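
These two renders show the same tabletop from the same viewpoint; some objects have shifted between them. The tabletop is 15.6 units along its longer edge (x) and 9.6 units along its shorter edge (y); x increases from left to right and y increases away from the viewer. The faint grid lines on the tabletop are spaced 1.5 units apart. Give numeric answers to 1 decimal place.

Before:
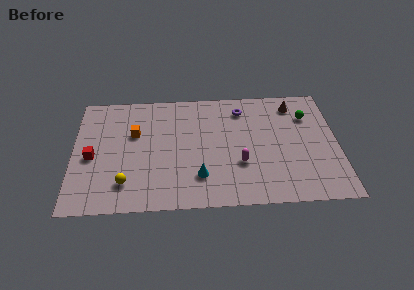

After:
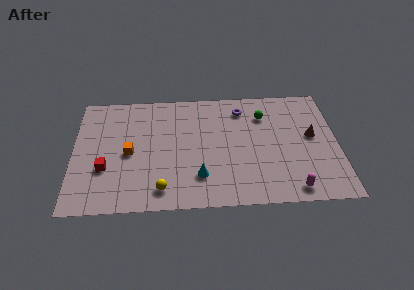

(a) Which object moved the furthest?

the magenta capsule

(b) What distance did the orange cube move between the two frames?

1.6

The orange cube moved from about (3.6, 6.1) to (3.3, 4.5), a distance of √(0.3² + 1.6²) ≈ 1.6.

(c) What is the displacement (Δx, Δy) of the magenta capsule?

(3.0, -2.2)

The magenta capsule started near (9.8, 3.3) and ended near (12.8, 1.1).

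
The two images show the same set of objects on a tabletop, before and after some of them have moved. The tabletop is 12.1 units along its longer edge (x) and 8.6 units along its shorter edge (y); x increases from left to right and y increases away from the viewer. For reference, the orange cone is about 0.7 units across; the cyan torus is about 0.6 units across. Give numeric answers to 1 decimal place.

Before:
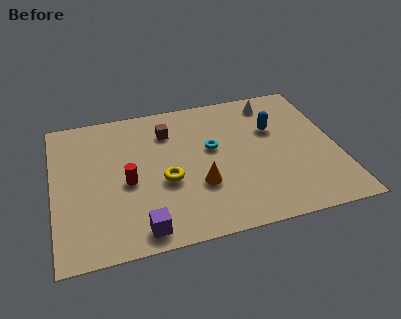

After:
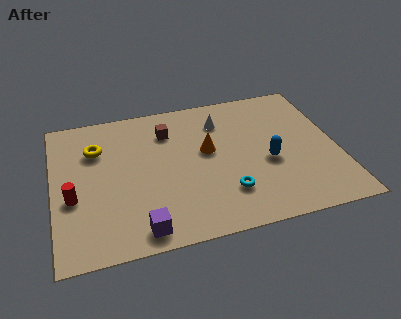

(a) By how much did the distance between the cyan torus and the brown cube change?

+2.5

Before: roughly 2.3 units apart; after: 4.8. That's 2.5 units further apart.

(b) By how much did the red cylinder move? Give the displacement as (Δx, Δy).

(-2.3, -0.4)

From the two frames, the red cylinder sits at roughly (3.1, 3.8) before and (0.8, 3.4) after.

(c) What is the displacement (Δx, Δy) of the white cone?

(-2.3, -0.7)

From the two frames, the white cone sits at roughly (9.6, 7.3) before and (7.3, 6.6) after.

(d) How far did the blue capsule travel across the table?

2.0

The blue capsule was near (9.5, 5.6) before and (9.1, 3.6) after, so it travelled √(0.4² + 2.0²) ≈ 2.0 units.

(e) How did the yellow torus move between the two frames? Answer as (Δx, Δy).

(-2.8, 2.6)

From the two frames, the yellow torus sits at roughly (4.7, 3.5) before and (1.9, 6.1) after.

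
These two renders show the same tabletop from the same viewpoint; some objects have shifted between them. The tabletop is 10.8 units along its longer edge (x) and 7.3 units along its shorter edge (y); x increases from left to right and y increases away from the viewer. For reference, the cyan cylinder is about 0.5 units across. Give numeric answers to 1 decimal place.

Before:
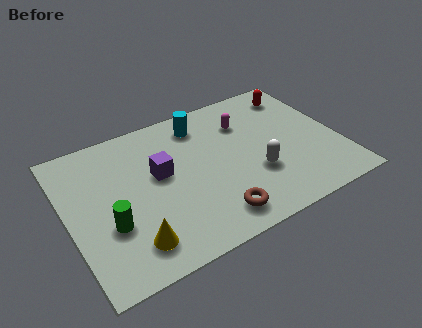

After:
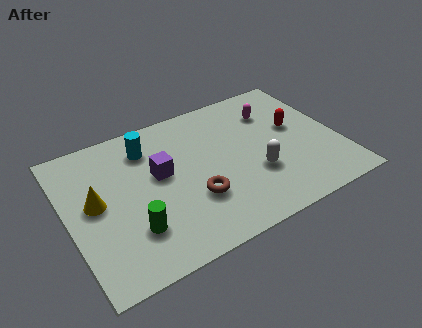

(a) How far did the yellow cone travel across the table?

2.7

The yellow cone moved from about (2.2, 1.4) to (1.1, 3.9), a distance of √(1.1² + 2.5²) ≈ 2.7.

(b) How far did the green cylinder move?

1.0

The green cylinder was near (1.5, 2.6) before and (2.3, 2.0) after, so it travelled √(0.8² + 0.6²) ≈ 1.0 units.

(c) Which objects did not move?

the white capsule and the purple cube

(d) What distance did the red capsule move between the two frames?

1.8

From (9.6, 6.0) to (9.2, 4.2), the red capsule covered √(0.4² + 1.8²) ≈ 1.8 units.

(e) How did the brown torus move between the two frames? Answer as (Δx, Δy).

(-0.6, 1.2)

From the two frames, the brown torus sits at roughly (5.4, 1.2) before and (4.8, 2.4) after.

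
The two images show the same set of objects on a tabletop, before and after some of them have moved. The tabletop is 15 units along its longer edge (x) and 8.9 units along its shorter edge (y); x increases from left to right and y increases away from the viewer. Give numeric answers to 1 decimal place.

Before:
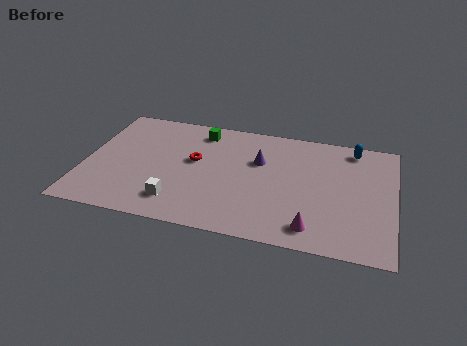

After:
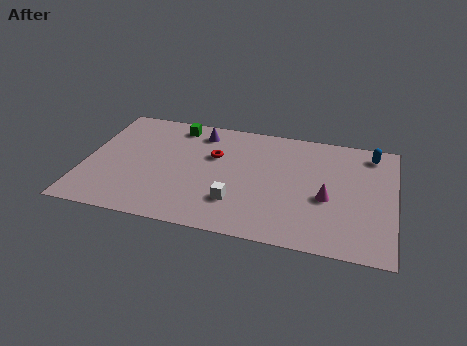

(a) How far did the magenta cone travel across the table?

2.4

From (11.2, 1.4) to (11.8, 3.7), the magenta cone covered √(0.6² + 2.3²) ≈ 2.4 units.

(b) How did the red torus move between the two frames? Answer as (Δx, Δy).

(0.9, 0.6)

The red torus started near (5.3, 5.1) and ended near (6.2, 5.7).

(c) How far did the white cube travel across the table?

2.9

From (4.7, 1.8) to (7.5, 2.4), the white cube covered √(2.8² + 0.6²) ≈ 2.9 units.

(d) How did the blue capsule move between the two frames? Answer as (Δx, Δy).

(0.9, -0.2)

From the two frames, the blue capsule sits at roughly (12.9, 7.8) before and (13.8, 7.6) after.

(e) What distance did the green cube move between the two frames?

1.2

From (5.4, 7.5) to (4.2, 7.7), the green cube covered √(1.2² + 0.2²) ≈ 1.2 units.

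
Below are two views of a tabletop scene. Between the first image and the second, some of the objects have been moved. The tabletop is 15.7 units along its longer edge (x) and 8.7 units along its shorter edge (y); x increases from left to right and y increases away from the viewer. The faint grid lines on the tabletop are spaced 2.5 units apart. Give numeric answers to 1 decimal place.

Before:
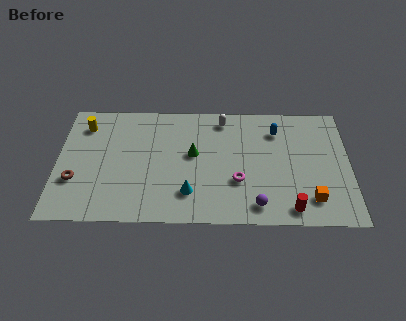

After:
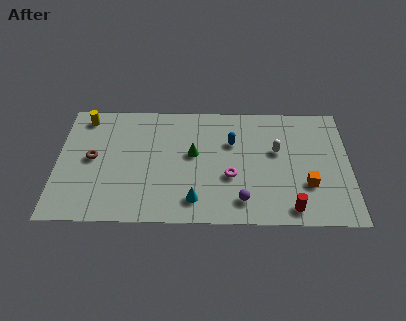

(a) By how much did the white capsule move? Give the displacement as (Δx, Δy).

(2.9, -2.3)

From the two frames, the white capsule sits at roughly (8.9, 7.5) before and (11.8, 5.2) after.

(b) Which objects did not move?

the green cone and the red cylinder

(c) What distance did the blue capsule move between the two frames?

2.6

From (11.8, 6.7) to (9.4, 5.8), the blue capsule covered √(2.4² + 0.9²) ≈ 2.6 units.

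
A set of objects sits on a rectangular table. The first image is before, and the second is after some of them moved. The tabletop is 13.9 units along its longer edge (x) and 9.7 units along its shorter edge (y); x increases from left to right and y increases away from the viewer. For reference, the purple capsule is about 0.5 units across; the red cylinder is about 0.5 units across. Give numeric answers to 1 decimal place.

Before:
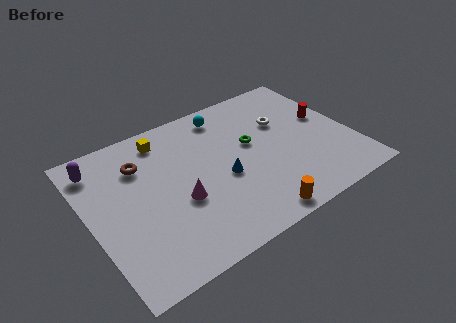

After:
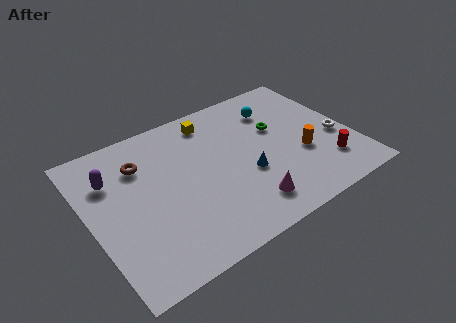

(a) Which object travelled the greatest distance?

the orange cylinder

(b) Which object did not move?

the brown torus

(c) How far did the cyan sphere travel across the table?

2.8

From (7.8, 8.3) to (10.4, 7.4), the cyan sphere covered √(2.6² + 0.9²) ≈ 2.8 units.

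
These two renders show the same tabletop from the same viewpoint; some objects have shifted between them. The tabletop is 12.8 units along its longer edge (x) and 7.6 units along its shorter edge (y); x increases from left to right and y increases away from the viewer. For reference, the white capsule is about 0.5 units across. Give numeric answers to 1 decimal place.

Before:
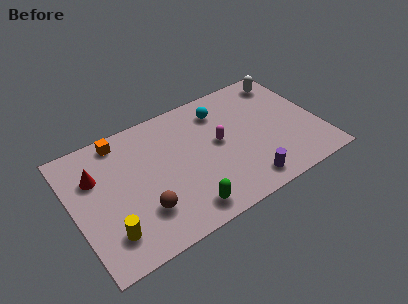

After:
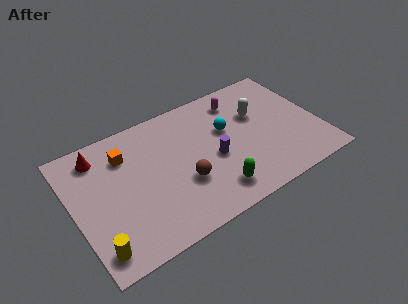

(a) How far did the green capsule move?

1.6

From (5.3, 1.1) to (6.9, 1.4), the green capsule covered √(1.6² + 0.3²) ≈ 1.6 units.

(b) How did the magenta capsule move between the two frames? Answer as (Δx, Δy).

(1.4, 2.1)

The magenta capsule started near (7.6, 4.1) and ended near (9.0, 6.2).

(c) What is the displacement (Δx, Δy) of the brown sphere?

(2.2, 0.6)

The brown sphere was at about (3.3, 2.1) and moved to about (5.5, 2.7).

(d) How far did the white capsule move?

2.3

From (11.6, 6.4) to (9.8, 4.9), the white capsule covered √(1.8² + 1.5²) ≈ 2.3 units.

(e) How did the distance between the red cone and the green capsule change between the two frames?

+1.5

They were about 5.7 units apart before and 7.2 after — 1.5 units further apart.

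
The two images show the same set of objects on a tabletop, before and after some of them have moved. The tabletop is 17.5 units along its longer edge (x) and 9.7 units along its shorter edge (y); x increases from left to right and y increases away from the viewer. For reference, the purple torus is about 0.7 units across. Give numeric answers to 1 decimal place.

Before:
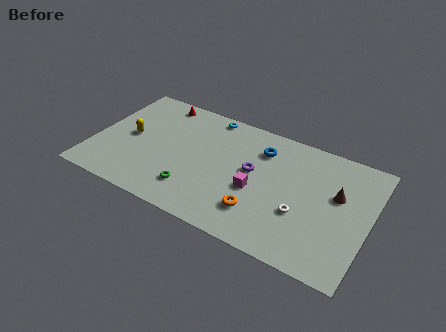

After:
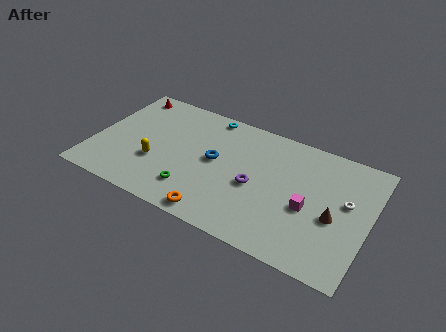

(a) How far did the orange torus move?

2.9

The orange torus was near (10.9, 2.4) before and (8.4, 1.0) after, so it travelled √(2.5² + 1.4²) ≈ 2.9 units.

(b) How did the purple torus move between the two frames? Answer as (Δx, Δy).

(0.3, -1.1)

From the two frames, the purple torus sits at roughly (10.1, 5.4) before and (10.4, 4.3) after.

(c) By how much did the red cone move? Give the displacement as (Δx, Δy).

(-2.1, -0.1)

From the two frames, the red cone sits at roughly (3.5, 8.6) before and (1.4, 8.5) after.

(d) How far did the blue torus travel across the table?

3.5

From (10.4, 7.4) to (7.7, 5.2), the blue torus covered √(2.7² + 2.2²) ≈ 3.5 units.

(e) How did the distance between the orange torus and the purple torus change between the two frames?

+0.8

Before: roughly 3.1 units apart; after: 3.9. That's 0.8 units further apart.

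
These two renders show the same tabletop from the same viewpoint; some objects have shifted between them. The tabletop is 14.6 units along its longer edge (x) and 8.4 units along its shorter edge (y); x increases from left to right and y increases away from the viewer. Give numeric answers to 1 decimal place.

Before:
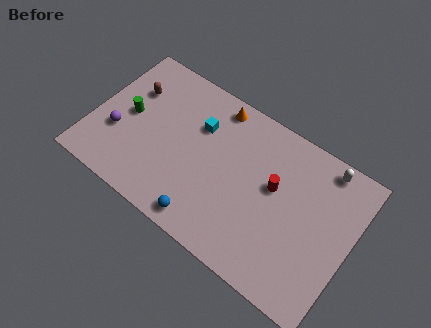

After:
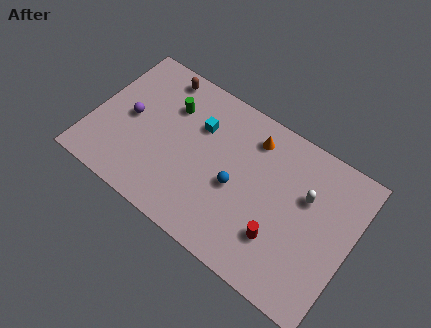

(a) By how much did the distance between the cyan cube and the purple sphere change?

-1.0

Before: roughly 5.0 units apart; after: 4.0. That's 1.0 units closer together.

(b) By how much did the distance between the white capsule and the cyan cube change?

-0.9

Before: roughly 7.1 units apart; after: 6.2. That's 0.9 units closer together.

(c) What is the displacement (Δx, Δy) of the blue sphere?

(1.2, 2.7)

From the two frames, the blue sphere sits at roughly (7.0, 1.0) before and (8.2, 3.7) after.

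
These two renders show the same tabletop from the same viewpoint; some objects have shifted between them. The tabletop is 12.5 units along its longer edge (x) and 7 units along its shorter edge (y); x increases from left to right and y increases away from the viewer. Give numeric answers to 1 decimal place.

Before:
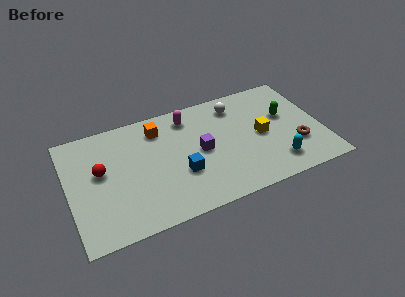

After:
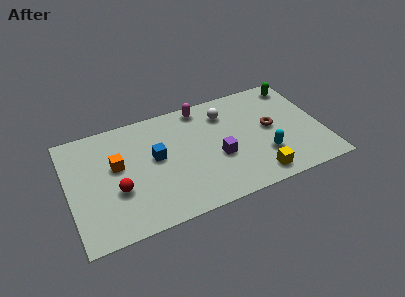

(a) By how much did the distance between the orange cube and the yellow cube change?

+1.9

They were about 5.4 units apart before and 7.3 after — 1.9 units further apart.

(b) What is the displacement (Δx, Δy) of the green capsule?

(0.8, 1.8)

The green capsule started near (10.8, 4.2) and ended near (11.6, 6.0).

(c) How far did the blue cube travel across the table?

1.8

The blue cube moved from about (5.4, 2.5) to (4.3, 3.9), a distance of √(1.1² + 1.4²) ≈ 1.8.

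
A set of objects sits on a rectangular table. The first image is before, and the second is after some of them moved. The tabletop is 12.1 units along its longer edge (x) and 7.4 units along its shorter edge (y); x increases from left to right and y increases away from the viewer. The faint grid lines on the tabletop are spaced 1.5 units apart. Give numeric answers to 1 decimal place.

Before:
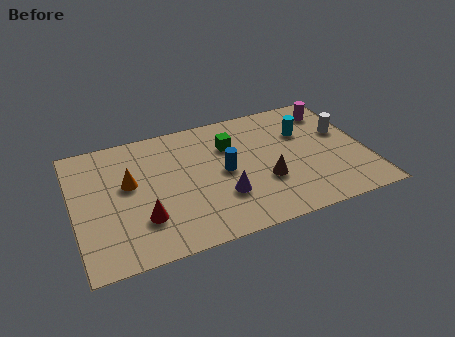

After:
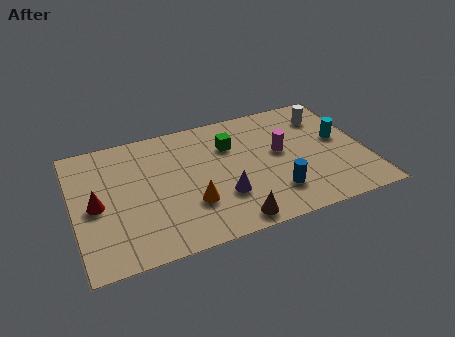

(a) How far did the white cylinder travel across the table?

1.3

The white cylinder was near (11.3, 4.5) before and (10.7, 5.7) after, so it travelled √(0.6² + 1.2²) ≈ 1.3 units.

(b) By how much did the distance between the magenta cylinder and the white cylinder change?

+1.1

They were about 1.5 units apart before and 2.6 after — 1.1 units further apart.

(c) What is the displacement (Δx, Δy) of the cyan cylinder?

(1.4, -0.9)

From the two frames, the cyan cylinder sits at roughly (9.7, 5.0) before and (11.1, 4.1) after.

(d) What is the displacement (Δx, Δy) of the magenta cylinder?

(-2.4, -1.9)

The magenta cylinder started near (11.0, 6.0) and ended near (8.6, 4.1).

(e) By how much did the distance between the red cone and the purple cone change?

+1.9

They were about 3.3 units apart before and 5.2 after — 1.9 units further apart.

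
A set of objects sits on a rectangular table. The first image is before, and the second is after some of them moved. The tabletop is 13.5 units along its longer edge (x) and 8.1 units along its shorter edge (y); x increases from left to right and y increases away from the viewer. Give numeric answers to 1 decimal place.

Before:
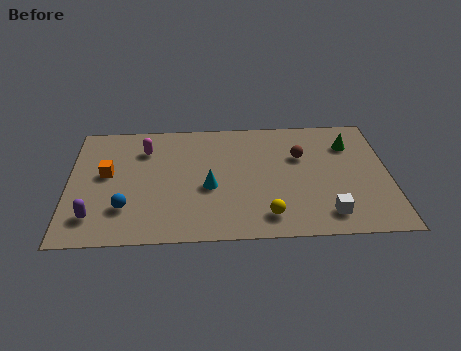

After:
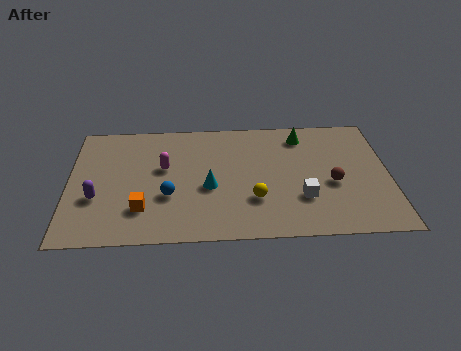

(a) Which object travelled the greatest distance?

the orange cube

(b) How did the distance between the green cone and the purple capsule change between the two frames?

-2.1

They were about 11.6 units apart before and 9.5 after — 2.1 units closer together.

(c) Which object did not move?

the cyan cone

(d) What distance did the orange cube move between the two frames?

2.8

The orange cube was near (1.6, 4.5) before and (3.1, 2.1) after, so it travelled √(1.5² + 2.4²) ≈ 2.8 units.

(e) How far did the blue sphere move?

1.9

The blue sphere moved from about (2.4, 2.2) to (4.2, 2.9), a distance of √(1.8² + 0.7²) ≈ 1.9.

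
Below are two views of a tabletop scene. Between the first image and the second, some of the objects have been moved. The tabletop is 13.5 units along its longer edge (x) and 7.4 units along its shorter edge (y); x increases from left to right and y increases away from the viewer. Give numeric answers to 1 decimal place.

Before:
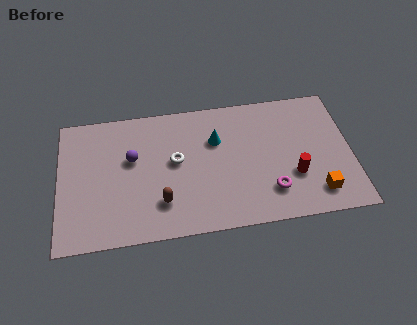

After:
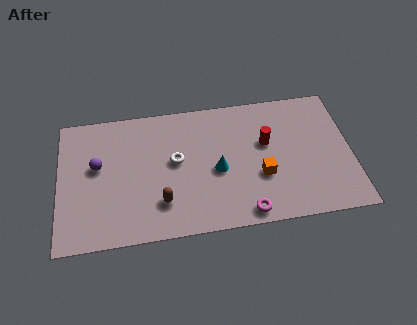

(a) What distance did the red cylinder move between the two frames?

2.3

From (10.8, 2.5) to (9.6, 4.5), the red cylinder covered √(1.2² + 2.0²) ≈ 2.3 units.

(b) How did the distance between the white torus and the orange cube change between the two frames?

-2.8

The distance was about 6.9 in the first image and 4.1 in the second, so they moved 2.8 units closer together.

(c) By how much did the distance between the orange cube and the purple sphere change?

-1.3

They were about 9.0 units apart before and 7.7 after — 1.3 units closer together.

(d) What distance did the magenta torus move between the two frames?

1.6

The magenta torus moved from about (9.7, 1.8) to (8.5, 0.8), a distance of √(1.2² + 1.0²) ≈ 1.6.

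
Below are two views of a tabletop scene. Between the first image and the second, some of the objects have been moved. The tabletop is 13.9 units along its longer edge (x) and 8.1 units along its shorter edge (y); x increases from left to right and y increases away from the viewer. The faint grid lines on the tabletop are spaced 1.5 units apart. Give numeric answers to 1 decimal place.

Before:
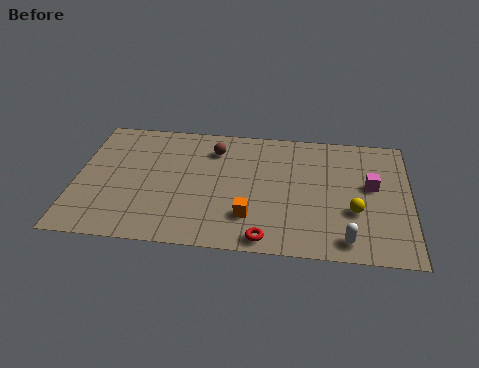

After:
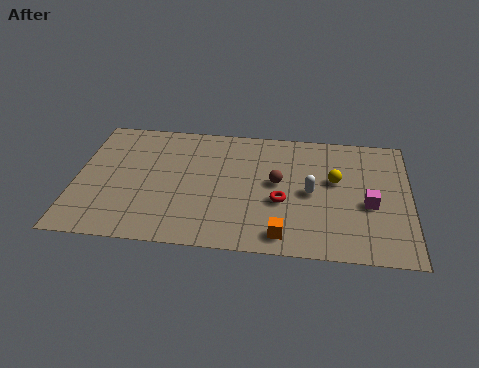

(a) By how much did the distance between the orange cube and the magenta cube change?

-1.4

Before: roughly 5.6 units apart; after: 4.2. That's 1.4 units closer together.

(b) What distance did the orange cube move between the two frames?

1.7

The orange cube moved from about (7.3, 2.1) to (8.7, 1.1), a distance of √(1.4² + 1.0²) ≈ 1.7.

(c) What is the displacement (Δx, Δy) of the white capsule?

(-1.5, 2.8)

From the two frames, the white capsule sits at roughly (11.3, 1.1) before and (9.8, 3.9) after.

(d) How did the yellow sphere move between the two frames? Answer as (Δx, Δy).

(-0.8, 1.9)

The yellow sphere started near (11.6, 2.9) and ended near (10.8, 4.8).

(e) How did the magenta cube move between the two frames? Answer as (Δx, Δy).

(-0.1, -1.2)

From the two frames, the magenta cube sits at roughly (12.3, 4.6) before and (12.2, 3.4) after.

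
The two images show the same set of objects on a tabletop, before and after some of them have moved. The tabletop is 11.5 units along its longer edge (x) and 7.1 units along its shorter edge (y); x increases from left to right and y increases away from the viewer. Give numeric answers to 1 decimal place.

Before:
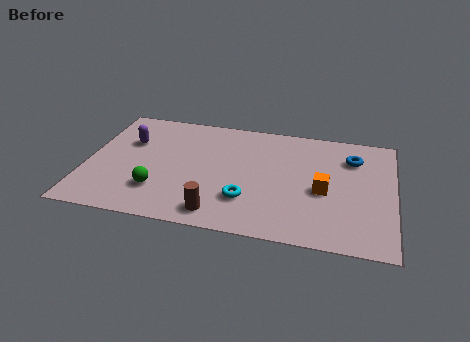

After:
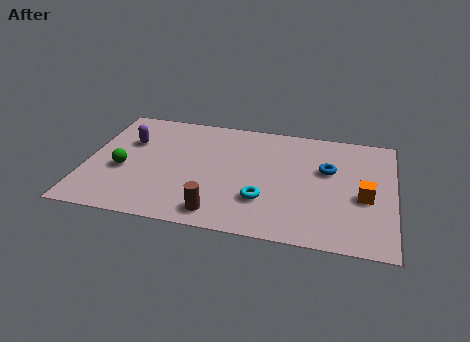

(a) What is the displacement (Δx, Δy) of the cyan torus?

(0.6, 0.1)

The cyan torus started near (6.1, 2.0) and ended near (6.7, 2.1).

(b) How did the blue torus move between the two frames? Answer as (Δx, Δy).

(-0.9, -0.9)

The blue torus started near (9.9, 5.3) and ended near (9.0, 4.4).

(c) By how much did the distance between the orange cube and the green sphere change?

+2.8

Before: roughly 6.2 units apart; after: 9.0. That's 2.8 units further apart.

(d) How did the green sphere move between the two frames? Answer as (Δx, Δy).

(-1.4, 1.0)

The green sphere started near (2.8, 1.9) and ended near (1.4, 2.9).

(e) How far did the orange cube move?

1.5

The orange cube moved from about (8.9, 3.1) to (10.4, 3.0), a distance of √(1.5² + 0.1²) ≈ 1.5.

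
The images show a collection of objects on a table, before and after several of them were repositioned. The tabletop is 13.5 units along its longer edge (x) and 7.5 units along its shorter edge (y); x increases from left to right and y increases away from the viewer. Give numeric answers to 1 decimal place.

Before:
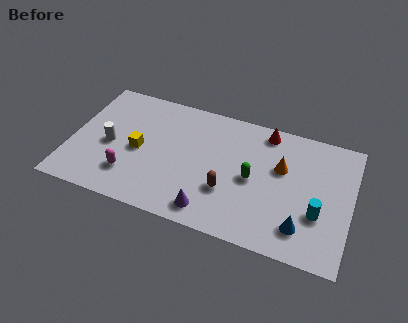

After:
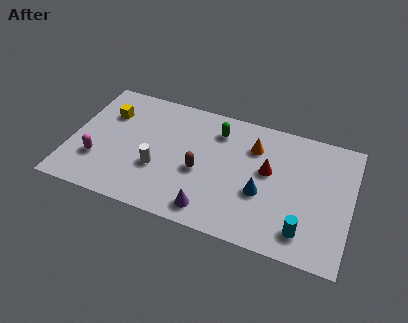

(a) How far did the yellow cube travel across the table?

2.5

From (3.3, 3.5) to (1.6, 5.3), the yellow cube covered √(1.7² + 1.8²) ≈ 2.5 units.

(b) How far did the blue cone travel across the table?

2.4

The blue cone moved from about (11.3, 1.6) to (9.3, 2.9), a distance of √(2.0² + 1.3²) ≈ 2.4.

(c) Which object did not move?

the purple cone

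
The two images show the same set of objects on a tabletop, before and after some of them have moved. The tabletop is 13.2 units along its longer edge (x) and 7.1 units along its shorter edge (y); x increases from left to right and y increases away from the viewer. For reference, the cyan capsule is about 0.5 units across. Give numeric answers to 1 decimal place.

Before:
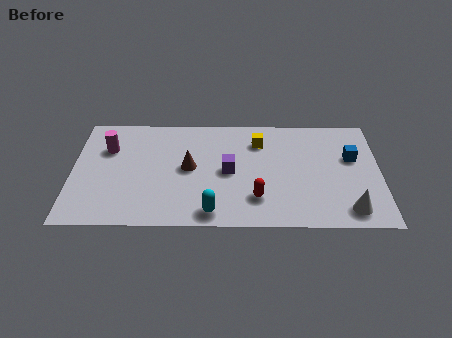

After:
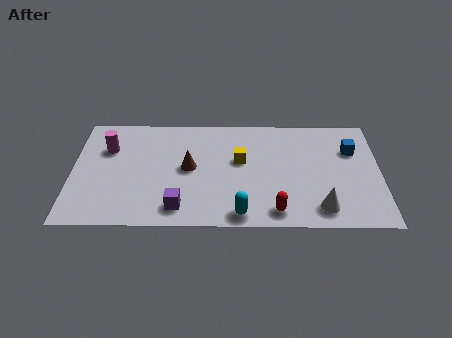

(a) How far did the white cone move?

1.2

From (11.8, 1.1) to (10.6, 1.2), the white cone covered √(1.2² + 0.1²) ≈ 1.2 units.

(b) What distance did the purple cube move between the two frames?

3.1

The purple cube moved from about (6.7, 3.5) to (4.6, 1.2), a distance of √(2.1² + 2.3²) ≈ 3.1.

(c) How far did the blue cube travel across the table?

0.5

The blue cube moved from about (12.0, 4.4) to (12.0, 4.9), a distance of √(0.0² + 0.5²) ≈ 0.5.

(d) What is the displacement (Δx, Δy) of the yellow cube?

(-0.8, -1.2)

The yellow cube started near (8.0, 5.4) and ended near (7.2, 4.2).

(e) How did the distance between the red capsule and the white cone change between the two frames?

-2.1

They were about 4.0 units apart before and 1.9 after — 2.1 units closer together.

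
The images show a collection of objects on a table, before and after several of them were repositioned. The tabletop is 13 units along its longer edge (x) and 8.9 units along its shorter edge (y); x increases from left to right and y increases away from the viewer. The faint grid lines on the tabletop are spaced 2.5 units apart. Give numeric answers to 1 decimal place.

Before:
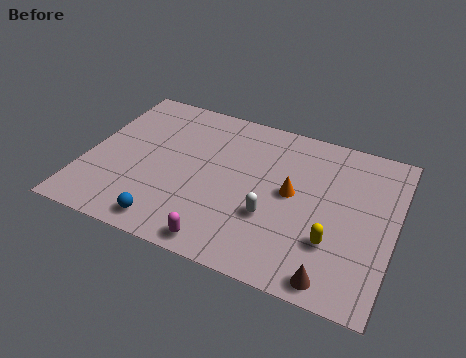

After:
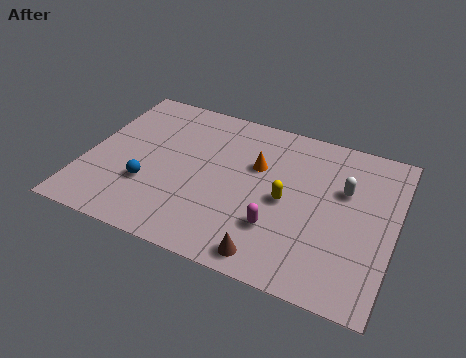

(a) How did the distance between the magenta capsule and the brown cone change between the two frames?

-3.0

Before: roughly 4.6 units apart; after: 1.6. That's 3.0 units closer together.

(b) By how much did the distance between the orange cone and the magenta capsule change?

-1.2

The distance was about 4.5 in the first image and 3.3 in the second, so they moved 1.2 units closer together.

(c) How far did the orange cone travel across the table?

1.9

The orange cone moved from about (8.7, 4.7) to (7.1, 5.7), a distance of √(1.6² + 1.0²) ≈ 1.9.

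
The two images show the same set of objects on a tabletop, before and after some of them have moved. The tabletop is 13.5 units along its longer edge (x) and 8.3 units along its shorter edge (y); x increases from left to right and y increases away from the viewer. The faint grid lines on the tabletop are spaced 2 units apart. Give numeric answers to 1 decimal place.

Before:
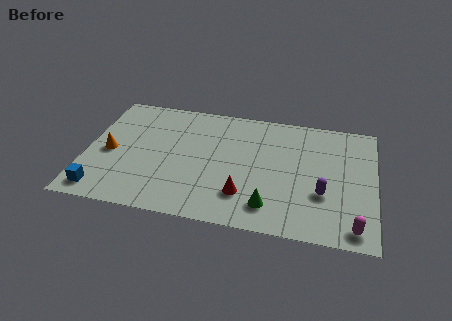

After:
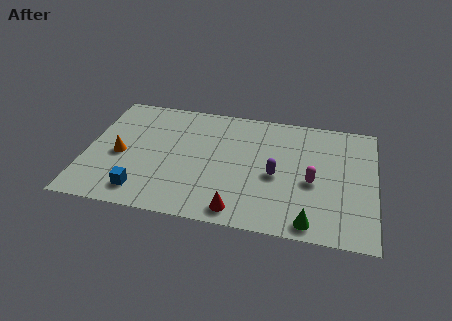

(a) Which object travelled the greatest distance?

the magenta capsule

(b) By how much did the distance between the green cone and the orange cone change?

+1.5

Before: roughly 7.9 units apart; after: 9.4. That's 1.5 units further apart.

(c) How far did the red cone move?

1.1

The red cone moved from about (7.5, 2.1) to (7.3, 1.0), a distance of √(0.2² + 1.1²) ≈ 1.1.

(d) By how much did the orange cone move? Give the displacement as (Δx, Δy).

(0.5, -0.1)

From the two frames, the orange cone sits at roughly (1.1, 3.8) before and (1.6, 3.7) after.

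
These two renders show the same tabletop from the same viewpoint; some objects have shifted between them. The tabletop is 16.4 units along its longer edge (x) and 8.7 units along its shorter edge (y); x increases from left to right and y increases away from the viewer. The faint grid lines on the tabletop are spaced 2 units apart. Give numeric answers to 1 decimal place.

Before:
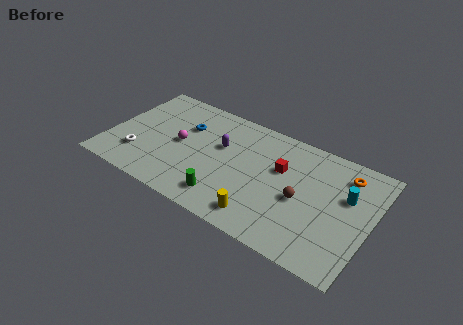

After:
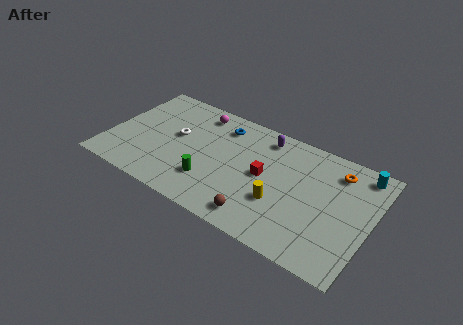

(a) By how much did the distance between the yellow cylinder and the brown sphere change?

-1.3

Before: roughly 3.3 units apart; after: 2.0. That's 1.3 units closer together.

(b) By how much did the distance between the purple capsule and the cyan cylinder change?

-1.9

Before: roughly 7.9 units apart; after: 6.0. That's 1.9 units closer together.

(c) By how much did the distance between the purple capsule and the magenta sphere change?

+1.6

They were about 2.7 units apart before and 4.3 after — 1.6 units further apart.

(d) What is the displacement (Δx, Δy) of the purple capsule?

(2.5, 2.0)

From the two frames, the purple capsule sits at roughly (6.9, 5.4) before and (9.4, 7.4) after.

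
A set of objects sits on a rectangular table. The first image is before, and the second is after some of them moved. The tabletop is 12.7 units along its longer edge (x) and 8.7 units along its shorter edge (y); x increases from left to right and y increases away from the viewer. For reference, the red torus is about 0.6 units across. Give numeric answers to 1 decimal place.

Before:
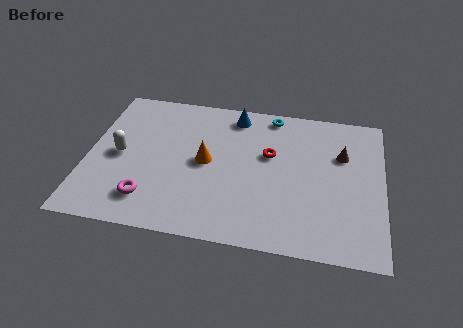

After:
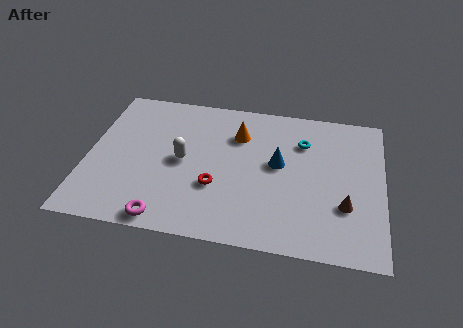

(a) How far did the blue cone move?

3.4

The blue cone was near (6.2, 7.5) before and (8.2, 4.8) after, so it travelled √(2.0² + 2.7²) ≈ 3.4 units.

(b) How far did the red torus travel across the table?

3.2

From (7.8, 5.3) to (5.6, 3.0), the red torus covered √(2.2² + 2.3²) ≈ 3.2 units.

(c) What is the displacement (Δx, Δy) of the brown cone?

(0.2, -3.0)

The brown cone was at about (10.9, 5.8) and moved to about (11.1, 2.8).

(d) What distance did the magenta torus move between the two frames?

1.3

From (2.8, 1.8) to (3.6, 0.8), the magenta torus covered √(0.8² + 1.0²) ≈ 1.3 units.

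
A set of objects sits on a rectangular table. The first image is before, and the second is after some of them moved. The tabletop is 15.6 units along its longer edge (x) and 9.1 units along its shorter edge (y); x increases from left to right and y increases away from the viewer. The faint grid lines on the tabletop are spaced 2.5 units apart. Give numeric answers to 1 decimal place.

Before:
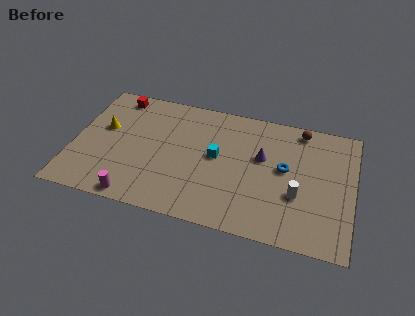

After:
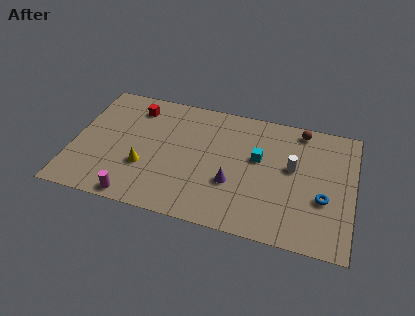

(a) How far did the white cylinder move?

1.9

From (12.6, 3.3) to (12.2, 5.2), the white cylinder covered √(0.4² + 1.9²) ≈ 1.9 units.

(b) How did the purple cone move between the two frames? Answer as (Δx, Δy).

(-1.5, -2.3)

From the two frames, the purple cone sits at roughly (10.5, 5.5) before and (9.0, 3.2) after.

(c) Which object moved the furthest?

the yellow cone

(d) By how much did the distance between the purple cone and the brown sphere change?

+2.7

Before: roughly 3.3 units apart; after: 6.0. That's 2.7 units further apart.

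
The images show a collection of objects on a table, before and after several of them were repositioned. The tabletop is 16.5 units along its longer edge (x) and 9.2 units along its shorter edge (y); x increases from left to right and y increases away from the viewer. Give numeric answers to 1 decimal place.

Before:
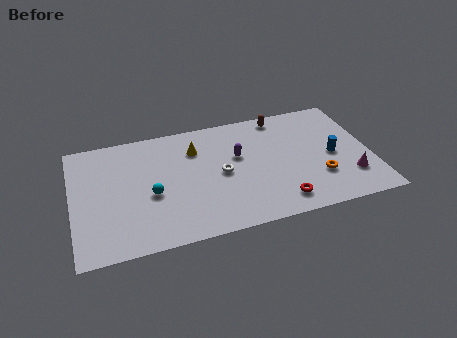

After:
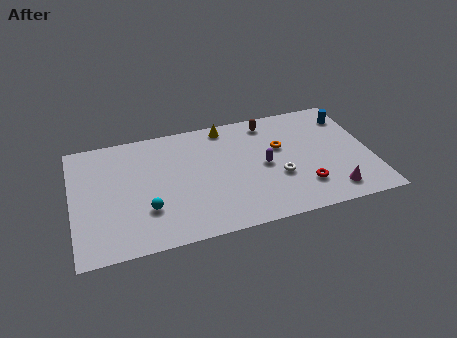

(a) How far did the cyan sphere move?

1.1

The cyan sphere was near (4.3, 3.9) before and (4.0, 2.8) after, so it travelled √(0.3² + 1.1²) ≈ 1.1 units.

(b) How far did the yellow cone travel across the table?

2.3

From (6.9, 6.8) to (8.7, 8.2), the yellow cone covered √(1.8² + 1.4²) ≈ 2.3 units.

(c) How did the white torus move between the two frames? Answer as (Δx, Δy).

(3.1, -1.1)

The white torus started near (8.2, 4.5) and ended near (11.3, 3.4).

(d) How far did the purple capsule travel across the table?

1.8

The purple capsule was near (9.2, 5.6) before and (10.6, 4.5) after, so it travelled √(1.4² + 1.1²) ≈ 1.8 units.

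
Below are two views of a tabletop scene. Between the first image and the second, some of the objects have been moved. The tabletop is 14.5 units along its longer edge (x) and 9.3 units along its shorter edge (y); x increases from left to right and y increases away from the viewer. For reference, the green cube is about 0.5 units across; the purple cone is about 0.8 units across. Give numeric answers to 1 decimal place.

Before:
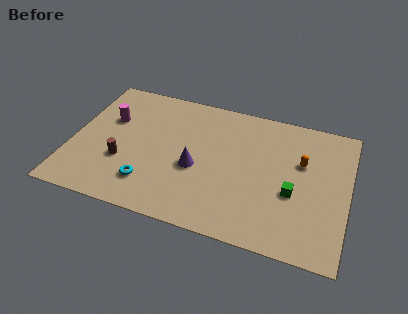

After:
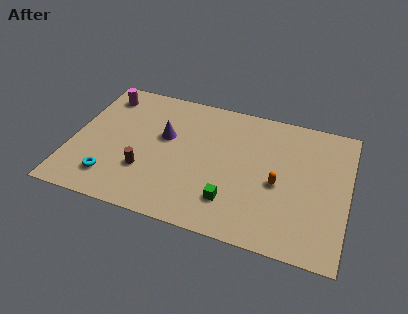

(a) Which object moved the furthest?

the green cube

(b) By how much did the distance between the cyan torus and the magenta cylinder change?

+1.3

The distance was about 4.6 in the first image and 5.9 in the second, so they moved 1.3 units further apart.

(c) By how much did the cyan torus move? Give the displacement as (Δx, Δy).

(-2.0, -0.2)

The cyan torus was at about (4.3, 2.1) and moved to about (2.3, 1.9).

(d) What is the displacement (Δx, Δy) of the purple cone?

(-1.8, 1.7)

From the two frames, the purple cone sits at roughly (6.6, 3.9) before and (4.8, 5.6) after.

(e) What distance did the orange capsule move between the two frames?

2.1

The orange capsule moved from about (12.0, 5.9) to (10.9, 4.1), a distance of √(1.1² + 1.8²) ≈ 2.1.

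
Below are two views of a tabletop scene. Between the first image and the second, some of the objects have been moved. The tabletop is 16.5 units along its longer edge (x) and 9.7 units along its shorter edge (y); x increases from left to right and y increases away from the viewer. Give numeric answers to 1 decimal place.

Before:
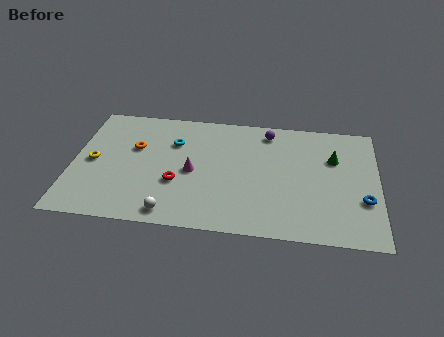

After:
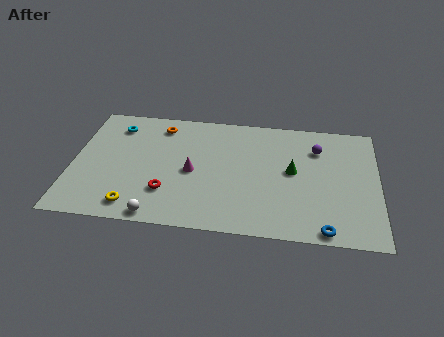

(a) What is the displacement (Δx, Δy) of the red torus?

(-0.5, -0.8)

The red torus started near (5.7, 3.5) and ended near (5.2, 2.7).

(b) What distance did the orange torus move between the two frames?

2.4

The orange torus moved from about (3.3, 6.1) to (4.6, 8.1), a distance of √(1.3² + 2.0²) ≈ 2.4.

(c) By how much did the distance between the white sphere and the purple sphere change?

+1.8

They were about 8.8 units apart before and 10.6 after — 1.8 units further apart.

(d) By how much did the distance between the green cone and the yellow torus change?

-3.9

They were about 13.1 units apart before and 9.2 after — 3.9 units closer together.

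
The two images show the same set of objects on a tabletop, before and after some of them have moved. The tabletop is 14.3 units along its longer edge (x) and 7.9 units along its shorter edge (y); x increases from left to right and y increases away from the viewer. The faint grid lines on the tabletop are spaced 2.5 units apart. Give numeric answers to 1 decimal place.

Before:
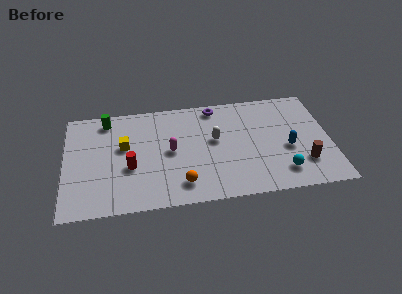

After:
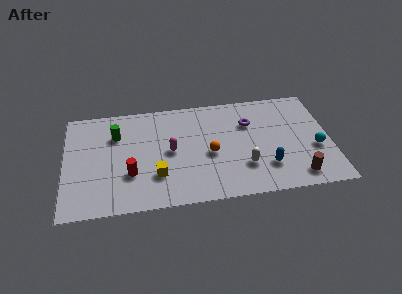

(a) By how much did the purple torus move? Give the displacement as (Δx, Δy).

(1.8, -1.5)

The purple torus was at about (8.2, 7.0) and moved to about (10.0, 5.5).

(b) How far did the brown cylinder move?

1.0

The brown cylinder was near (12.8, 2.1) before and (12.4, 1.2) after, so it travelled √(0.4² + 0.9²) ≈ 1.0 units.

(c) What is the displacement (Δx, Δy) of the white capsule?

(1.5, -2.2)

The white capsule started near (8.1, 4.5) and ended near (9.6, 2.3).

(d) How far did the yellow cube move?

2.9

The yellow cube moved from about (3.2, 4.7) to (4.9, 2.3), a distance of √(1.7² + 2.4²) ≈ 2.9.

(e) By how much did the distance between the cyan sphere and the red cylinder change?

+1.8

They were about 8.2 units apart before and 10.0 after — 1.8 units further apart.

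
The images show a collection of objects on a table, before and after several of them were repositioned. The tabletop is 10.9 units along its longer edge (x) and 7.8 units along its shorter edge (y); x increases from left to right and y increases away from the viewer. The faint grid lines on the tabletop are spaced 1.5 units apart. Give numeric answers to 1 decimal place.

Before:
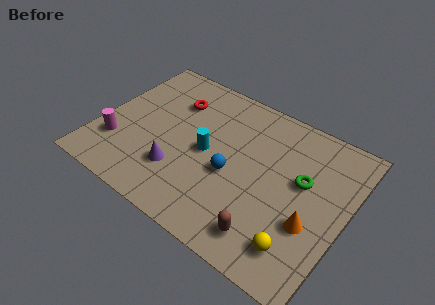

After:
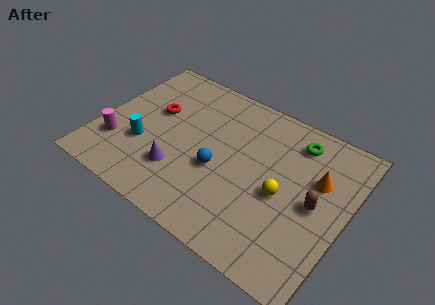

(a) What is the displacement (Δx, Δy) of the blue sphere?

(-0.6, -0.1)

The blue sphere was at about (6.0, 3.3) and moved to about (5.4, 3.2).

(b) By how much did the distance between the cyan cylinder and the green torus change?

+3.0

They were about 4.2 units apart before and 7.2 after — 3.0 units further apart.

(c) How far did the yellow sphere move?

2.3

From (9.3, 1.5) to (8.2, 3.5), the yellow sphere covered √(1.1² + 2.0²) ≈ 2.3 units.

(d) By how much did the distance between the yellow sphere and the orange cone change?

+0.7

They were about 1.3 units apart before and 2.0 after — 0.7 units further apart.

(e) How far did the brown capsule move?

3.0

The brown capsule moved from about (8.0, 1.3) to (9.6, 3.8), a distance of √(1.6² + 2.5²) ≈ 3.0.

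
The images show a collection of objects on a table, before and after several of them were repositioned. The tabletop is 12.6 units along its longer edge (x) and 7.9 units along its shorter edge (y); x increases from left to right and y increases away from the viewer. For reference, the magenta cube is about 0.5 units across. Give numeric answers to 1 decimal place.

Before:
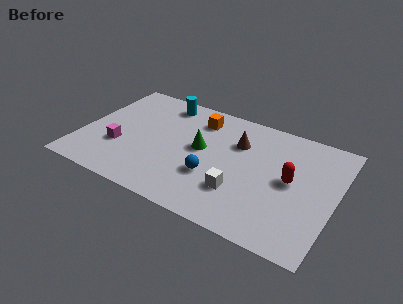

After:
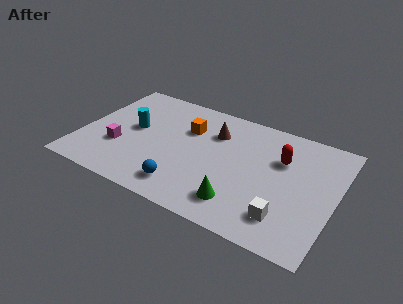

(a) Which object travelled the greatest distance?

the green cone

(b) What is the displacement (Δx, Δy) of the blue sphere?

(-1.2, -1.3)

The blue sphere started near (6.7, 2.7) and ended near (5.5, 1.4).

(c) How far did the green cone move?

3.5

The green cone was near (5.9, 4.3) before and (8.2, 1.6) after, so it travelled √(2.3² + 2.7²) ≈ 3.5 units.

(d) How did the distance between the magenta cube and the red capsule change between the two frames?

-0.3

The distance was about 8.5 in the first image and 8.2 in the second, so they moved 0.3 units closer together.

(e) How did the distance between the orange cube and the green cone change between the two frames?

+2.9

They were about 2.0 units apart before and 4.9 after — 2.9 units further apart.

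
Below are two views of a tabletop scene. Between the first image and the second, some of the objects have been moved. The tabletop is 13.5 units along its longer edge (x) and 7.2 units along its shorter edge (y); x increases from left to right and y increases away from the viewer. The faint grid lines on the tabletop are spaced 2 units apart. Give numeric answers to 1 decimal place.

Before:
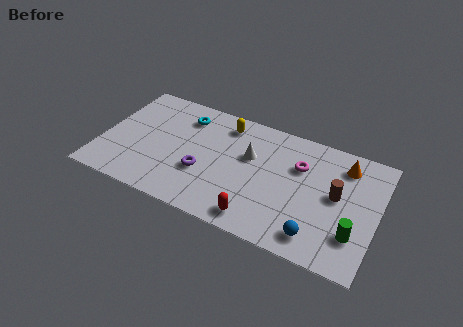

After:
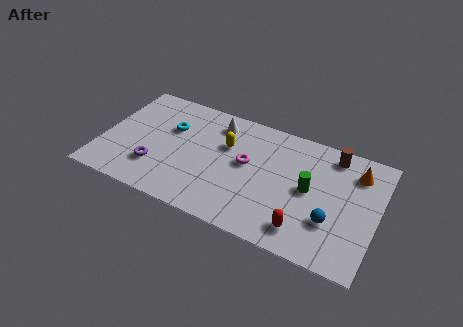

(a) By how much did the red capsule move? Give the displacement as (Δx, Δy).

(2.2, 0.3)

The red capsule started near (8.0, 1.0) and ended near (10.2, 1.3).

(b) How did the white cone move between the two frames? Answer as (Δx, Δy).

(-1.8, 1.4)

The white cone started near (7.2, 4.5) and ended near (5.4, 5.9).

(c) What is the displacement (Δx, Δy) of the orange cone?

(0.6, -0.2)

The orange cone was at about (11.7, 5.8) and moved to about (12.3, 5.6).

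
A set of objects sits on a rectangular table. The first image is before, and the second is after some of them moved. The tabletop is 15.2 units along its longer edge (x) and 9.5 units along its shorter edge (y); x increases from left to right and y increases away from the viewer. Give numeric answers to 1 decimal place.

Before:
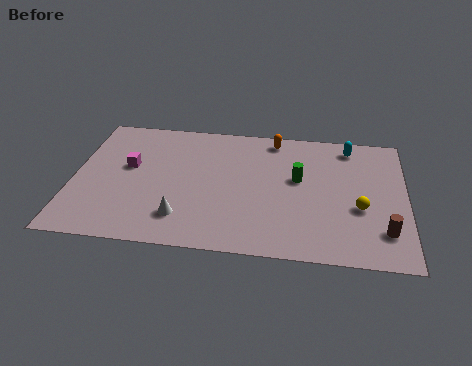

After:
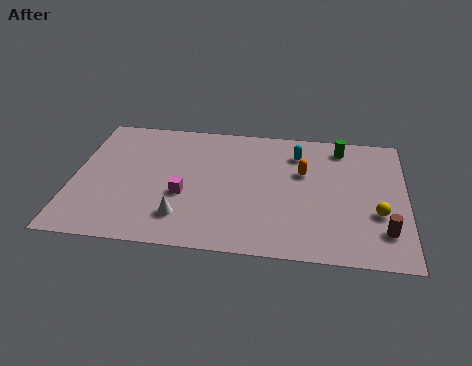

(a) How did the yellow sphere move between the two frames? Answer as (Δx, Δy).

(0.8, -0.3)

From the two frames, the yellow sphere sits at roughly (13.1, 3.7) before and (13.9, 3.4) after.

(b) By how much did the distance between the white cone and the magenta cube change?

-2.7

Before: roughly 4.3 units apart; after: 1.6. That's 2.7 units closer together.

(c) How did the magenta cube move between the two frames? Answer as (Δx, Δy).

(2.6, -1.8)

From the two frames, the magenta cube sits at roughly (2.5, 5.5) before and (5.1, 3.7) after.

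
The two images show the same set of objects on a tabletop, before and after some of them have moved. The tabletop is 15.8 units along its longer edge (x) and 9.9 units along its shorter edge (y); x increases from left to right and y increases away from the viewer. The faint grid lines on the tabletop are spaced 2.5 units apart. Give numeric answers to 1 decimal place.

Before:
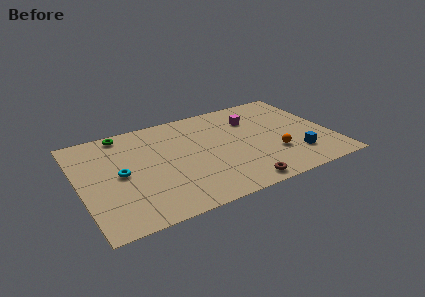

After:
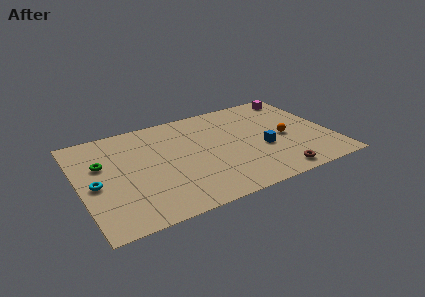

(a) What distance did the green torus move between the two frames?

3.1

The green torus moved from about (3.1, 8.9) to (1.5, 6.3), a distance of √(1.6² + 2.6²) ≈ 3.1.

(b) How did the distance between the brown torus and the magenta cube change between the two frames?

+1.5

Before: roughly 6.4 units apart; after: 7.9. That's 1.5 units further apart.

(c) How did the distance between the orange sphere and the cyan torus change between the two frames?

+2.3

The distance was about 9.7 in the first image and 12.0 in the second, so they moved 2.3 units further apart.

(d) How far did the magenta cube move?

3.5

From (11.2, 7.2) to (14.4, 8.6), the magenta cube covered √(3.2² + 1.4²) ≈ 3.5 units.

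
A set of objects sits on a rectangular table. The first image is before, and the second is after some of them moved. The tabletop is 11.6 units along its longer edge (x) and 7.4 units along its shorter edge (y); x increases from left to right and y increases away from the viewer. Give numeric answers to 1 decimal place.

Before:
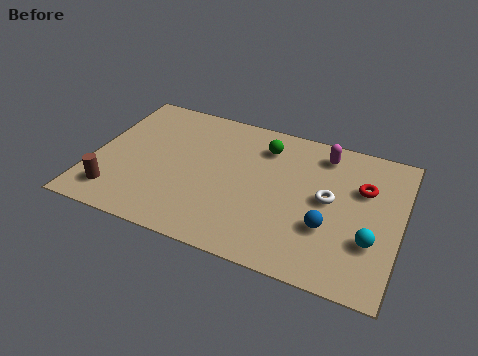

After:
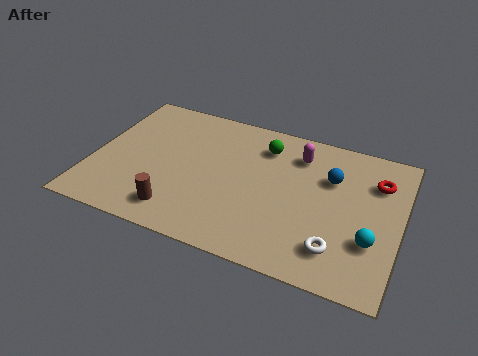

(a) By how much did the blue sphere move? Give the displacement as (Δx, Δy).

(-0.1, 2.5)

The blue sphere was at about (9.0, 2.5) and moved to about (8.9, 5.0).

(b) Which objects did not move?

the cyan sphere and the green sphere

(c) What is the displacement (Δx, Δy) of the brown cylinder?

(2.4, -0.1)

The brown cylinder started near (1.1, 1.4) and ended near (3.5, 1.3).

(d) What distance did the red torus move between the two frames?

0.7

The red torus moved from about (10.1, 4.9) to (10.6, 5.4), a distance of √(0.5² + 0.5²) ≈ 0.7.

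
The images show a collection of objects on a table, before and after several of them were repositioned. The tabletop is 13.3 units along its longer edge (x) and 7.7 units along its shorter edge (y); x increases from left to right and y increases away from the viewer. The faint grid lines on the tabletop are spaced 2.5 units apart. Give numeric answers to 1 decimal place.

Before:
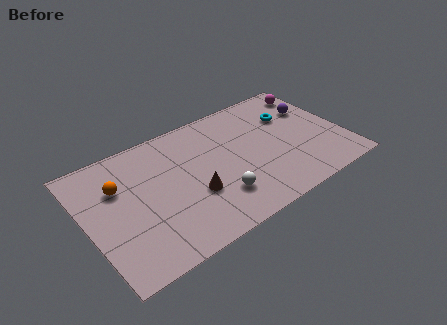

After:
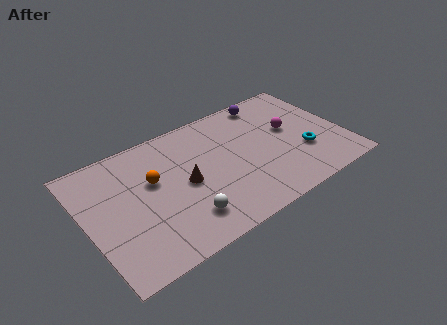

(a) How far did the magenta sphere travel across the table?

2.6

The magenta sphere moved from about (12.4, 6.4) to (10.7, 4.4), a distance of √(1.7² + 2.0²) ≈ 2.6.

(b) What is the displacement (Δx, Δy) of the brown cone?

(-0.3, 0.9)

The brown cone started near (5.3, 2.8) and ended near (5.0, 3.7).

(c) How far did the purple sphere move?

2.6

From (12.1, 5.2) to (10.0, 6.8), the purple sphere covered √(2.1² + 1.6²) ≈ 2.6 units.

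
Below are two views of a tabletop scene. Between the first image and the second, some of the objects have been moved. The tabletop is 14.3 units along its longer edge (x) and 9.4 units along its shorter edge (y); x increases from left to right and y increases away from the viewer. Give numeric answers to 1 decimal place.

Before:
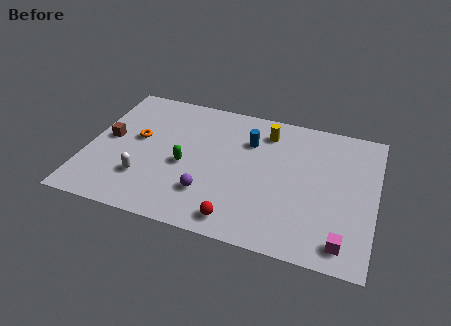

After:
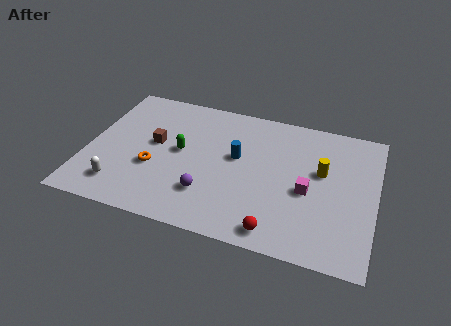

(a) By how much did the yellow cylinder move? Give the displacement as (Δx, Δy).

(2.9, -2.0)

The yellow cylinder started near (8.7, 7.6) and ended near (11.6, 5.6).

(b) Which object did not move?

the purple sphere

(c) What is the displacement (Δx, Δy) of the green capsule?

(-0.3, 0.9)

The green capsule was at about (4.9, 4.1) and moved to about (4.6, 5.0).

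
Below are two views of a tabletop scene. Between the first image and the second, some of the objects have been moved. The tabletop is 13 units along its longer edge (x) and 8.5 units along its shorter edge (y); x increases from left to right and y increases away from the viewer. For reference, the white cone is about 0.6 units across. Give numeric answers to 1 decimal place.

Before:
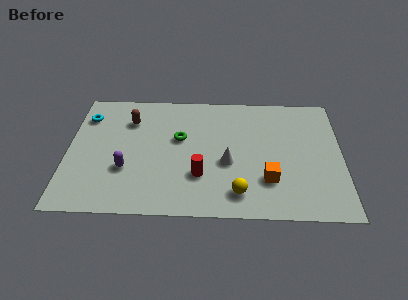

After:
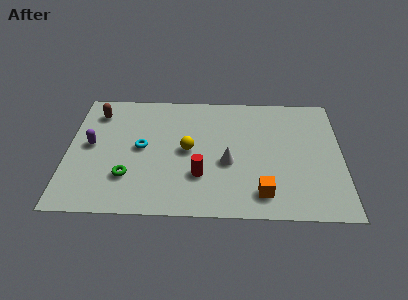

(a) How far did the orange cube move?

0.9

The orange cube moved from about (9.5, 2.4) to (9.2, 1.5), a distance of √(0.3² + 0.9²) ≈ 0.9.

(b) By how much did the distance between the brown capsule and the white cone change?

+1.6

They were about 5.5 units apart before and 7.1 after — 1.6 units further apart.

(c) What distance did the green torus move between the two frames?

3.6

The green torus moved from about (5.3, 5.1) to (2.9, 2.4), a distance of √(2.4² + 2.7²) ≈ 3.6.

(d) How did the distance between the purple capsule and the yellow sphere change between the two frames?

-0.9

Before: roughly 5.5 units apart; after: 4.6. That's 0.9 units closer together.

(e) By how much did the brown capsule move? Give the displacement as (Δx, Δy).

(-1.6, 0.5)

The brown capsule was at about (2.9, 6.3) and moved to about (1.3, 6.8).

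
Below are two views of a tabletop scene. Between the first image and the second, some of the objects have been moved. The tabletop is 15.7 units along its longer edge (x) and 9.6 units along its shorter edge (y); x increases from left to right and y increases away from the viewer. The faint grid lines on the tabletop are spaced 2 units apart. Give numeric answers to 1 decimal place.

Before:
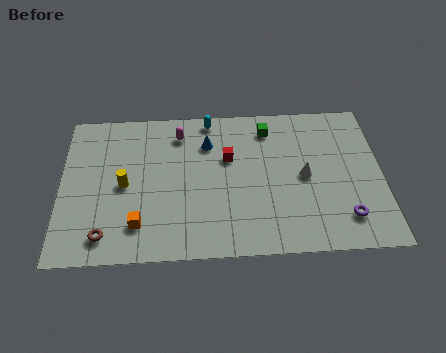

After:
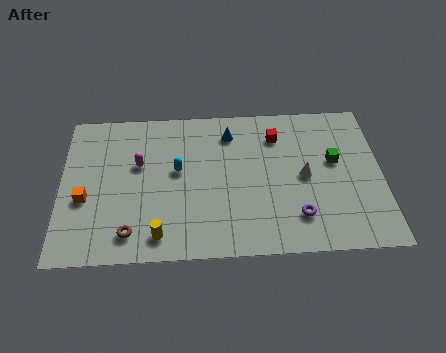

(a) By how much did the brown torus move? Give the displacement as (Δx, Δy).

(1.2, 0.1)

From the two frames, the brown torus sits at roughly (2.2, 1.5) before and (3.4, 1.6) after.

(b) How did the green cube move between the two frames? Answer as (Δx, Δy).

(3.2, -2.3)

The green cube was at about (10.2, 7.9) and moved to about (13.4, 5.6).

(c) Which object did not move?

the white cone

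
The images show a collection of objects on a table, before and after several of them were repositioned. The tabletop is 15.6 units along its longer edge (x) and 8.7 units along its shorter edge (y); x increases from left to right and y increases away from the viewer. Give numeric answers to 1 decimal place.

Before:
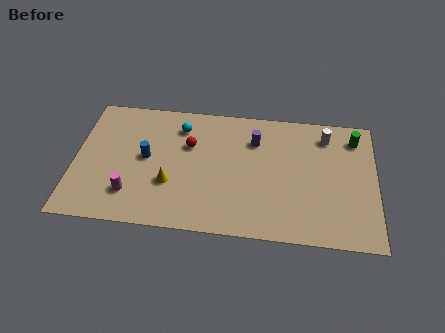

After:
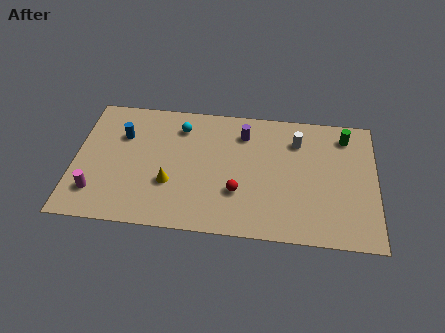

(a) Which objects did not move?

the cyan sphere and the yellow cone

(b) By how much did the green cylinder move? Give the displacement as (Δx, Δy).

(-0.5, 0.1)

The green cylinder was at about (14.5, 7.1) and moved to about (14.0, 7.2).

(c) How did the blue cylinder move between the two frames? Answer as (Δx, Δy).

(-1.3, 1.4)

From the two frames, the blue cylinder sits at roughly (3.7, 4.6) before and (2.4, 6.0) after.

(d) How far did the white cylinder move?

1.6

From (13.0, 7.1) to (11.5, 6.6), the white cylinder covered √(1.5² + 0.5²) ≈ 1.6 units.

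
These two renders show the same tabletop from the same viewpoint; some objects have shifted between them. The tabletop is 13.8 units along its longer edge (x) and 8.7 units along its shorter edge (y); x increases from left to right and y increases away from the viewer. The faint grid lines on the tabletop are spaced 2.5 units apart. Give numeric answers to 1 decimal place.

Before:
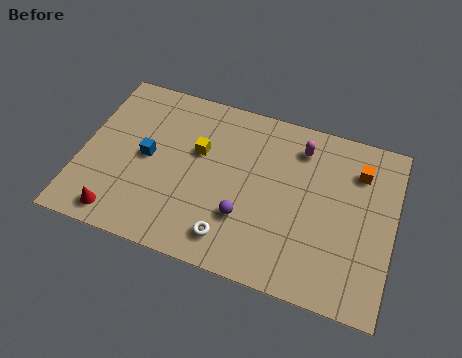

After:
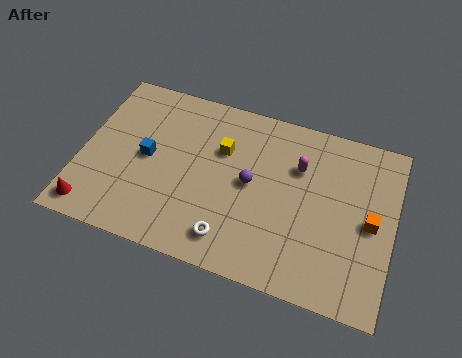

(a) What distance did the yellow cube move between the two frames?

1.1

The yellow cube moved from about (5.1, 5.4) to (6.1, 5.8), a distance of √(1.0² + 0.4²) ≈ 1.1.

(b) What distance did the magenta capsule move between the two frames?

1.0

From (9.5, 7.0) to (9.5, 6.0), the magenta capsule covered √(0.0² + 1.0²) ≈ 1.0 units.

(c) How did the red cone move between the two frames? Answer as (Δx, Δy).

(-1.2, 0.0)

The red cone started near (2.0, 1.1) and ended near (0.8, 1.1).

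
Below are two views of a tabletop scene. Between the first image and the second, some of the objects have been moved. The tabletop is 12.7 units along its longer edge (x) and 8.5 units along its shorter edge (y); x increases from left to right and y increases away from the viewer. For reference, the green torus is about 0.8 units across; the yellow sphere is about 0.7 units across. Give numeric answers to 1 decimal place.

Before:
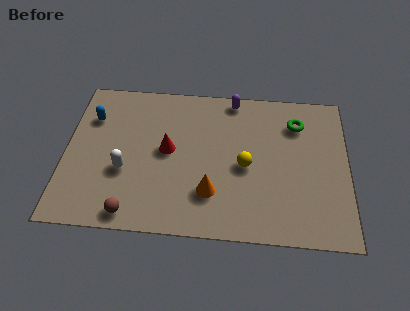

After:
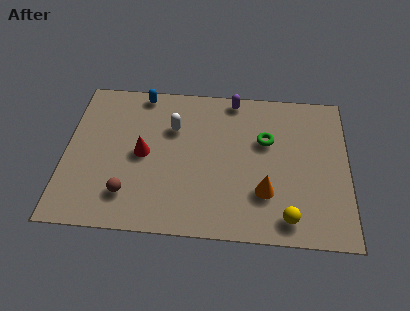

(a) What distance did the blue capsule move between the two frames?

2.7

The blue capsule was near (1.1, 6.1) before and (3.3, 7.7) after, so it travelled √(2.2² + 1.6²) ≈ 2.7 units.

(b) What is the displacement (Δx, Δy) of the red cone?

(-1.1, -0.3)

The red cone was at about (4.6, 4.5) and moved to about (3.5, 4.2).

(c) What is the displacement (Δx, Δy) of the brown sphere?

(-0.2, 1.0)

The brown sphere was at about (3.1, 0.9) and moved to about (2.9, 1.9).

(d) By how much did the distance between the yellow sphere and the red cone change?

+3.6

The distance was about 3.6 in the first image and 7.2 in the second, so they moved 3.6 units further apart.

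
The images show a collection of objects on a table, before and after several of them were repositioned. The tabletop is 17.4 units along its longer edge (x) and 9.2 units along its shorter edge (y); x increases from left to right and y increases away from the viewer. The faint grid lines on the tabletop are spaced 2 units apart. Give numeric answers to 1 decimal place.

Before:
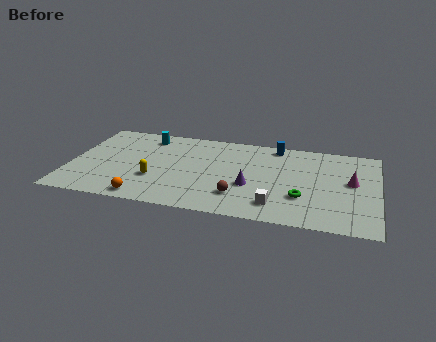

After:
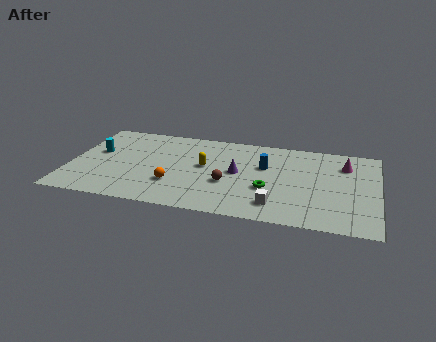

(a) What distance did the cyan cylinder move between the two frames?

3.5

The cyan cylinder was near (4.1, 7.7) before and (1.4, 5.4) after, so it travelled √(2.7² + 2.3²) ≈ 3.5 units.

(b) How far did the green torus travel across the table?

2.0

From (13.2, 2.9) to (11.3, 3.4), the green torus covered √(1.9² + 0.5²) ≈ 2.0 units.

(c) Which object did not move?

the white cube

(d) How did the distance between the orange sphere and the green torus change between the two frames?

-3.6

The distance was about 8.9 in the first image and 5.3 in the second, so they moved 3.6 units closer together.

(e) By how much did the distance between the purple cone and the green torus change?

-0.7

They were about 3.0 units apart before and 2.3 after — 0.7 units closer together.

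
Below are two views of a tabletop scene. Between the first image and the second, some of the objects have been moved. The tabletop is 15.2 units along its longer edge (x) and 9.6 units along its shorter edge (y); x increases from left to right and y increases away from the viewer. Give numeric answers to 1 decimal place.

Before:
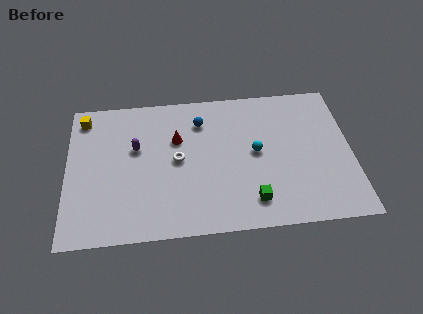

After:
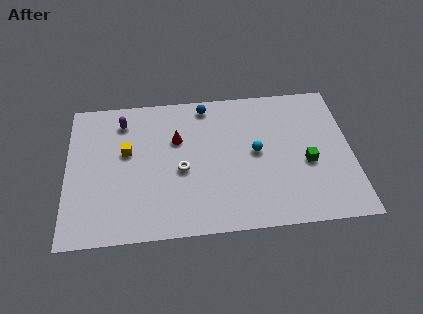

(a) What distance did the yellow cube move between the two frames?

3.4

From (0.9, 8.2) to (3.2, 5.7), the yellow cube covered √(2.3² + 2.5²) ≈ 3.4 units.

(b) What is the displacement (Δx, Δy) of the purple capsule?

(-0.7, 1.9)

The purple capsule started near (3.7, 5.9) and ended near (3.0, 7.8).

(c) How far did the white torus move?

0.7

From (5.9, 4.9) to (6.1, 4.2), the white torus covered √(0.2² + 0.7²) ≈ 0.7 units.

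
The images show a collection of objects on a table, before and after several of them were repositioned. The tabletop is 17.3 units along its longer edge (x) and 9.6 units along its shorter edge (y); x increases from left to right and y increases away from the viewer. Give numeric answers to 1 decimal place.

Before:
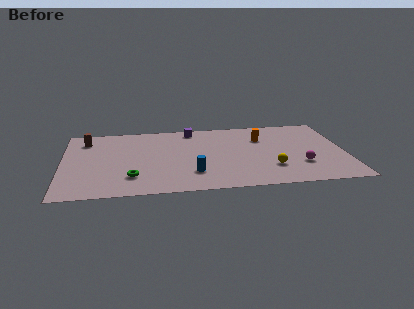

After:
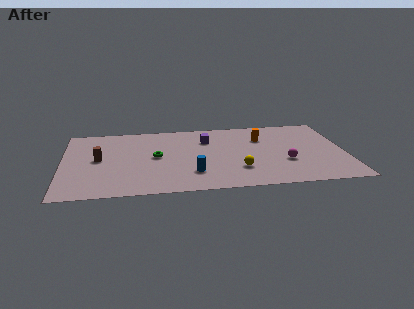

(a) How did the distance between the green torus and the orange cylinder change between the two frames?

-2.4

Before: roughly 9.2 units apart; after: 6.8. That's 2.4 units closer together.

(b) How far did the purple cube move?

1.7

The purple cube moved from about (8.0, 8.5) to (8.9, 7.0), a distance of √(0.9² + 1.5²) ≈ 1.7.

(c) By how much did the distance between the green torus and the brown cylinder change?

-2.5

The distance was about 6.0 in the first image and 3.5 in the second, so they moved 2.5 units closer together.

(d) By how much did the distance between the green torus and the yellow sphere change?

-3.0

They were about 8.5 units apart before and 5.5 after — 3.0 units closer together.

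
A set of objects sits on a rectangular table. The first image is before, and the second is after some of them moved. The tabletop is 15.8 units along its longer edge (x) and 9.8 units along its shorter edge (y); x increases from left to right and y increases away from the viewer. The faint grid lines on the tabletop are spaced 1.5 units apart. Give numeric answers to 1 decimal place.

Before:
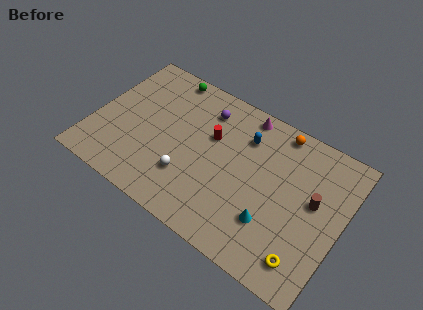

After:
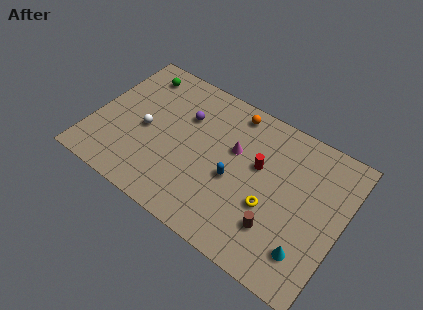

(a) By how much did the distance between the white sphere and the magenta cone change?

-0.8

They were about 6.5 units apart before and 5.7 after — 0.8 units closer together.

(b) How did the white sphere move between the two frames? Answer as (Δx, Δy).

(-3.1, 1.7)

The white sphere started near (6.4, 2.8) and ended near (3.3, 4.5).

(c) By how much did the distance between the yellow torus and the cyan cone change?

+0.5

They were about 2.5 units apart before and 3.0 after — 0.5 units further apart.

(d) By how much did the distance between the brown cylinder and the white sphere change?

+0.9

They were about 8.1 units apart before and 9.0 after — 0.9 units further apart.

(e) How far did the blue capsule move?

3.1

From (9.3, 7.3) to (9.1, 4.2), the blue capsule covered √(0.2² + 3.1²) ≈ 3.1 units.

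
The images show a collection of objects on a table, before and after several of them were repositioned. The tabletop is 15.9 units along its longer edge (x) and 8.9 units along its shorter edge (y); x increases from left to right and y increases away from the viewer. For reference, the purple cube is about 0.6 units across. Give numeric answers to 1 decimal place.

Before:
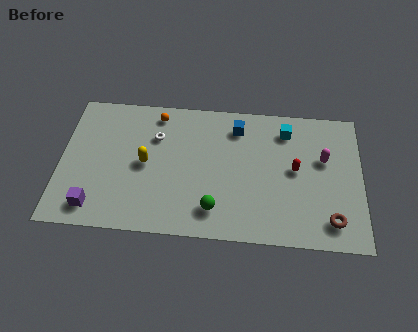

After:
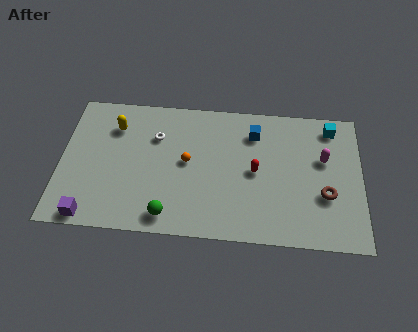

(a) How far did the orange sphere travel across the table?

3.4

The orange sphere was near (5.0, 7.7) before and (6.7, 4.7) after, so it travelled √(1.7² + 3.0²) ≈ 3.4 units.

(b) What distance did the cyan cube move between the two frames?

2.4

The cyan cube was near (11.9, 7.2) before and (14.3, 7.6) after, so it travelled √(2.4² + 0.4²) ≈ 2.4 units.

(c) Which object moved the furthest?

the orange sphere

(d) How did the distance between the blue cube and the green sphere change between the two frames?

+1.7

Before: roughly 5.5 units apart; after: 7.2. That's 1.7 units further apart.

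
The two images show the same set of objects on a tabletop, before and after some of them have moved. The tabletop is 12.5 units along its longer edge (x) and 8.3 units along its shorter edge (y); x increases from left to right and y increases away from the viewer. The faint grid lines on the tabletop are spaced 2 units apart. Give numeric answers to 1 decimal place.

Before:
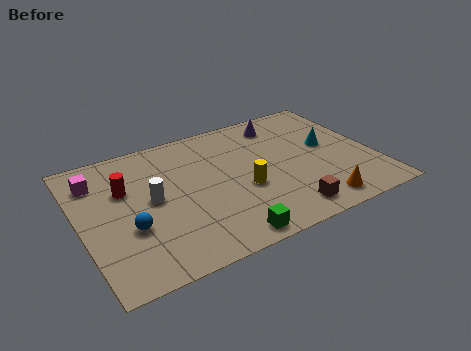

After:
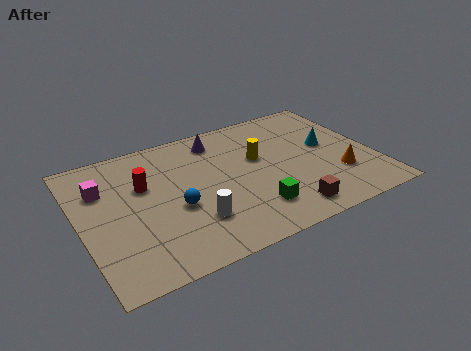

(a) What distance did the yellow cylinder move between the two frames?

1.9

The yellow cylinder moved from about (6.8, 3.3) to (7.7, 5.0), a distance of √(0.9² + 1.7²) ≈ 1.9.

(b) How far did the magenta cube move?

0.6

From (0.9, 6.4) to (1.1, 5.8), the magenta cube covered √(0.2² + 0.6²) ≈ 0.6 units.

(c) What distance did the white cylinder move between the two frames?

2.5

The white cylinder moved from about (3.0, 4.3) to (4.5, 2.3), a distance of √(1.5² + 2.0²) ≈ 2.5.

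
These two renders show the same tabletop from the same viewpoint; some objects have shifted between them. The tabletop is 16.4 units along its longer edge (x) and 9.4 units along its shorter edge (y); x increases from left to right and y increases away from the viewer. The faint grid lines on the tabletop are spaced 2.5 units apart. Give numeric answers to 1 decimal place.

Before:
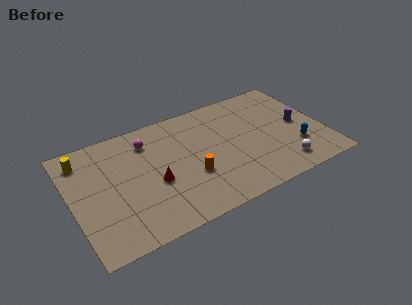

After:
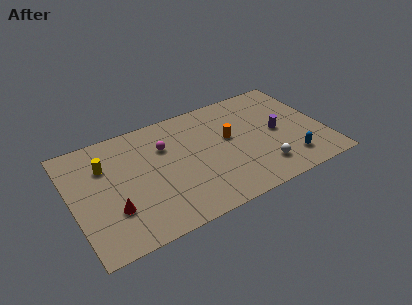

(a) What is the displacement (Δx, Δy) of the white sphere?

(-1.3, 0.4)

The white sphere started near (13.3, 1.6) and ended near (12.0, 2.0).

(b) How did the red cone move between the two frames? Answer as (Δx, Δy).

(-2.8, -1.0)

The red cone was at about (5.2, 3.9) and moved to about (2.4, 2.9).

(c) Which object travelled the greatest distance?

the orange cylinder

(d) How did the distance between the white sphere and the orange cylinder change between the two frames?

-2.3

They were about 6.1 units apart before and 3.8 after — 2.3 units closer together.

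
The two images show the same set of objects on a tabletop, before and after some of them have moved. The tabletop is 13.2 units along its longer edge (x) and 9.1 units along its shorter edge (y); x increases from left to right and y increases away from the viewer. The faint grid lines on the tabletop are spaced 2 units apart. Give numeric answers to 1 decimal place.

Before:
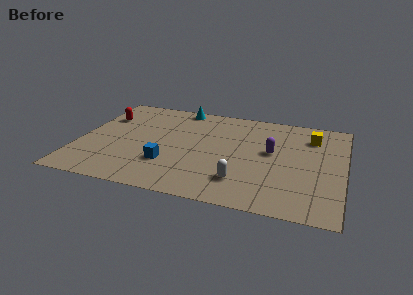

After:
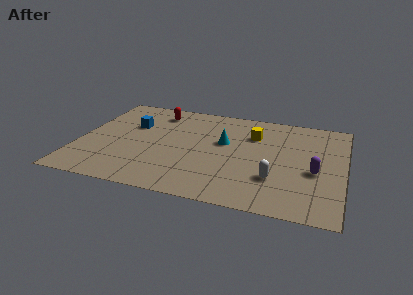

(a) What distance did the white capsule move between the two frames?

1.7

The white capsule moved from about (8.3, 2.1) to (9.9, 2.7), a distance of √(1.6² + 0.6²) ≈ 1.7.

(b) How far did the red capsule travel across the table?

2.8

The red capsule was near (1.0, 6.4) before and (3.6, 7.5) after, so it travelled √(2.6² + 1.1²) ≈ 2.8 units.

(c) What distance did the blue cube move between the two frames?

3.8

The blue cube was near (4.6, 2.7) before and (2.5, 5.9) after, so it travelled √(2.1² + 3.2²) ≈ 3.8 units.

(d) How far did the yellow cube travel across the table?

2.9

The yellow cube moved from about (11.5, 7.0) to (8.6, 6.5), a distance of √(2.9² + 0.5²) ≈ 2.9.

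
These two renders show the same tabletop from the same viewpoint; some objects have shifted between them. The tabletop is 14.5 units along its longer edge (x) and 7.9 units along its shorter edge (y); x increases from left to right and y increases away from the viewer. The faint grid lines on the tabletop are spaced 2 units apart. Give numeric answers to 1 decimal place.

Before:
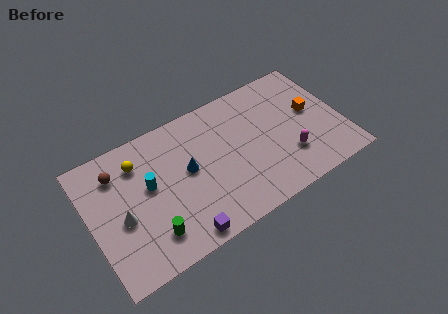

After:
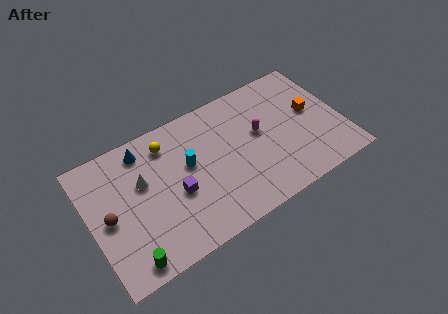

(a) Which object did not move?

the orange cube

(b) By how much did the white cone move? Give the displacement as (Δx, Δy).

(1.4, 1.5)

From the two frames, the white cone sits at roughly (1.7, 3.4) before and (3.1, 4.9) after.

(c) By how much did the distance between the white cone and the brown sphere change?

-0.3

Before: roughly 2.7 units apart; after: 2.4. That's 0.3 units closer together.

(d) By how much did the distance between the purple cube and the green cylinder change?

+2.1

The distance was about 1.8 in the first image and 3.9 in the second, so they moved 2.1 units further apart.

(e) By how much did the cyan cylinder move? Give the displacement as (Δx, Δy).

(2.3, 0.1)

The cyan cylinder started near (3.4, 4.5) and ended near (5.7, 4.6).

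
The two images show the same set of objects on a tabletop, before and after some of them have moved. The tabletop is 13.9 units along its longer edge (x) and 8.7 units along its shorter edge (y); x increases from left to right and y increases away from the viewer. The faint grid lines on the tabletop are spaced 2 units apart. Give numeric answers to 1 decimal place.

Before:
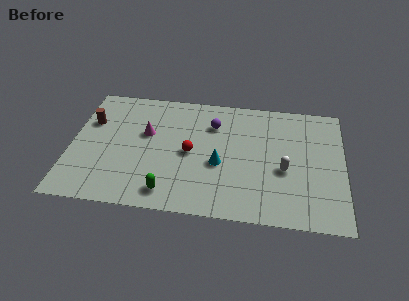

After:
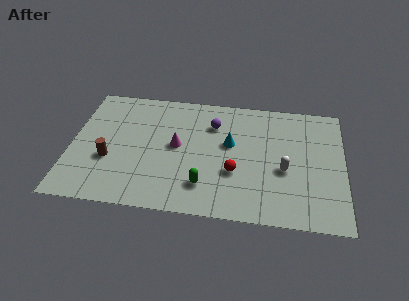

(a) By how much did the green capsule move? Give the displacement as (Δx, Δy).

(1.8, 0.7)

From the two frames, the green capsule sits at roughly (5.1, 1.3) before and (6.9, 2.0) after.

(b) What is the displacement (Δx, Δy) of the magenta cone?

(1.6, -0.7)

The magenta cone started near (3.8, 5.3) and ended near (5.4, 4.6).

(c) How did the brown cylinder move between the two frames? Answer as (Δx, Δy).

(1.1, -2.6)

The brown cylinder started near (0.9, 5.8) and ended near (2.0, 3.2).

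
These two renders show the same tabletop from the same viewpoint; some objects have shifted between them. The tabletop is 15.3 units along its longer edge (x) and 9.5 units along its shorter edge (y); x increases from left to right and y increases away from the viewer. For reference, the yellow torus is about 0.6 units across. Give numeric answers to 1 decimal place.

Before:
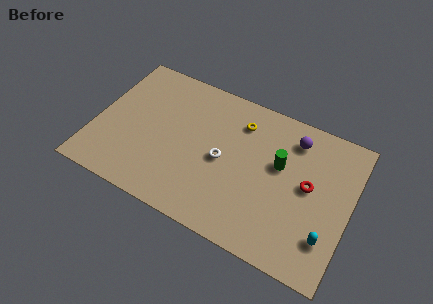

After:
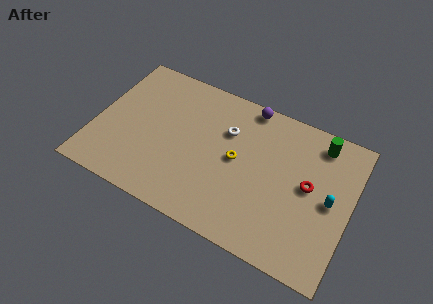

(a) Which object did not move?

the red torus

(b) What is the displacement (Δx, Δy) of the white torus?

(0.0, 2.0)

The white torus started near (7.7, 4.5) and ended near (7.7, 6.5).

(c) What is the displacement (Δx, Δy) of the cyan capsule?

(-0.1, 2.3)

From the two frames, the cyan capsule sits at roughly (14.2, 2.4) before and (14.1, 4.7) after.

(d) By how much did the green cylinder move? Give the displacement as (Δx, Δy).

(2.1, 2.4)

From the two frames, the green cylinder sits at roughly (11.0, 5.7) before and (13.1, 8.1) after.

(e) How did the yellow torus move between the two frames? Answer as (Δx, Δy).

(0.1, -2.5)

From the two frames, the yellow torus sits at roughly (8.4, 7.4) before and (8.5, 4.9) after.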